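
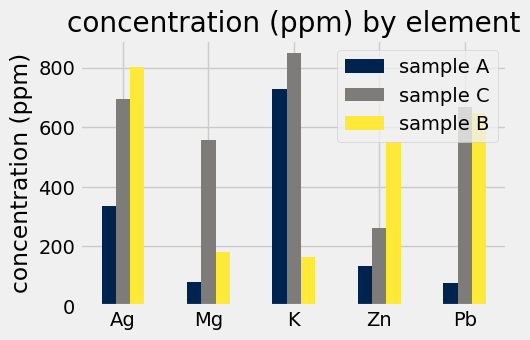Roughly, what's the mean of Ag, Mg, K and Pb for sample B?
≈ 450

(800 + 200 + 200 + 600) / 4 ≈ 450.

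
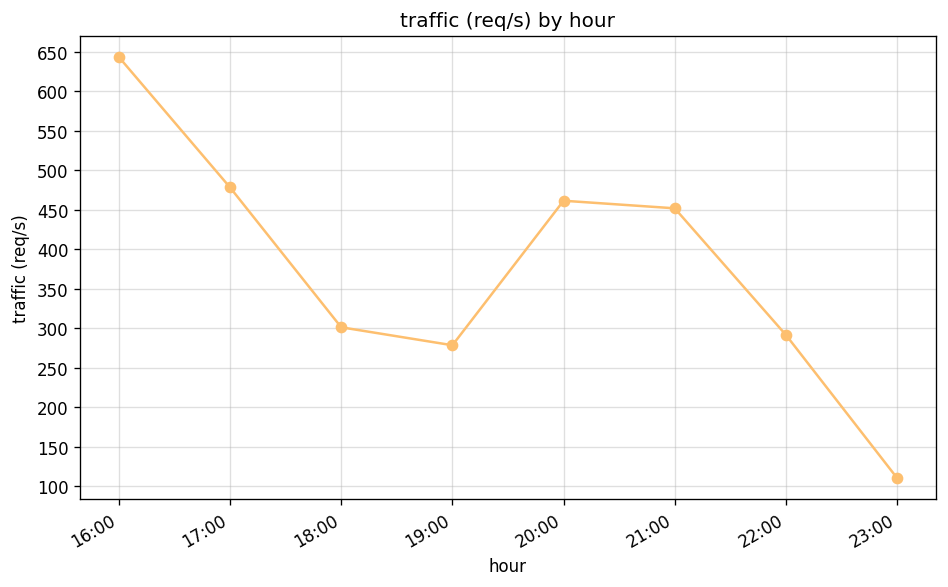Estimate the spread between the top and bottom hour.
≈ 550

Max 16:00 ≈ 650, min 23:00 ≈ 100; range ≈ 550.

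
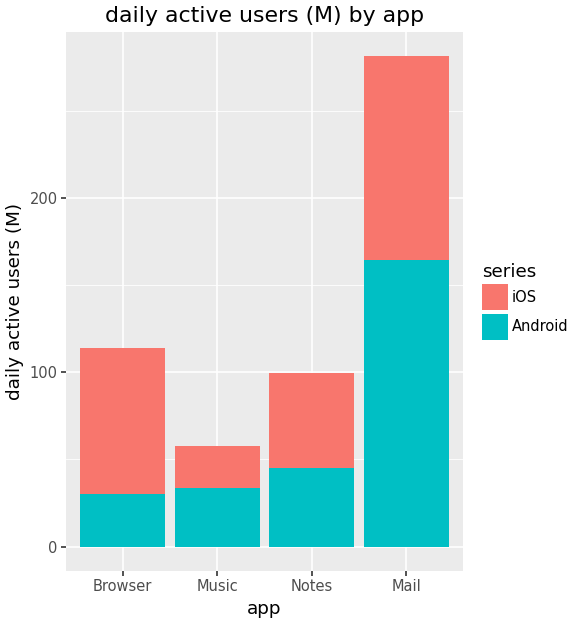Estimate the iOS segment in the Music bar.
≈ 25

iOS top ≈ 50, bottom ≈ 25; segment ≈ 25.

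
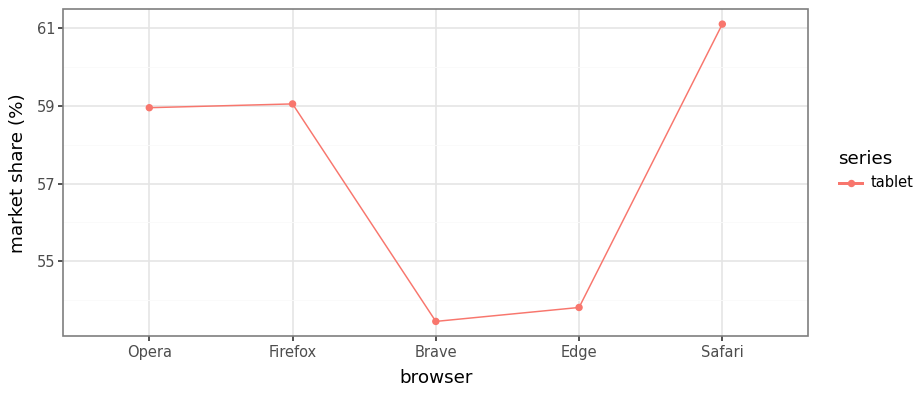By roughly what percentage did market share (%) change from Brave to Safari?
Brave ≈ 53, Safari ≈ 61; (61 − 53) / 53 ≈ +15.1%.

≈ +15.1%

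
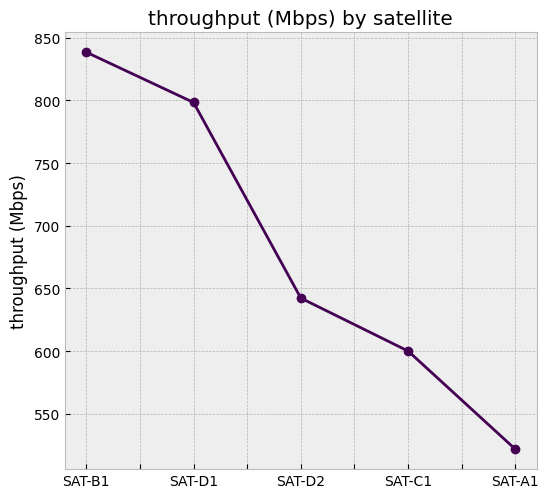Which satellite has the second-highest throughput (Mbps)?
SAT-D1

Top 3: SAT-B1 ≈ 850, SAT-D1 ≈ 800, SAT-D2 ≈ 650.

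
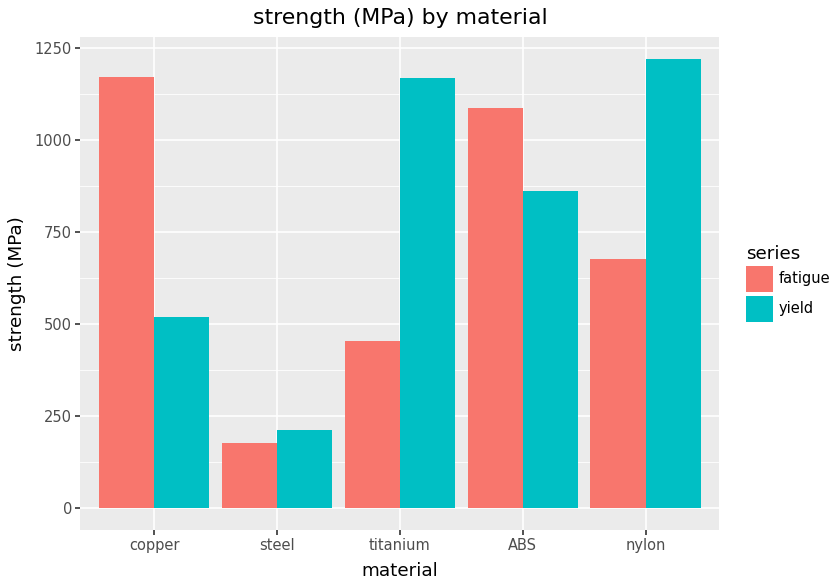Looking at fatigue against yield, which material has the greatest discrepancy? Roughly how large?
titanium: fatigue ≈ 400, yield ≈ 1200 → gap ≈ 800. Next-largest (copper) is only ≈ 600.

titanium, ≈ 800 MPa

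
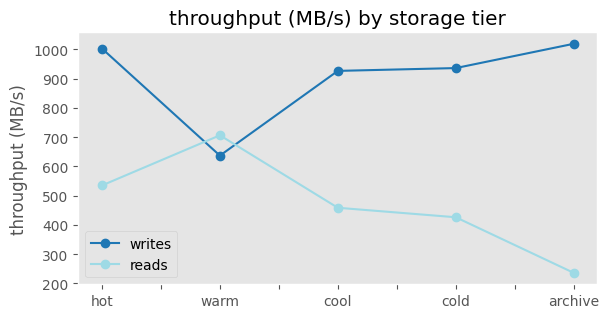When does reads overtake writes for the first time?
warm

hot: reads ≈ 500 vs writes ≈ 1000 (not yet); warm: reads ≈ 700 vs writes ≈ 600 (first crossover).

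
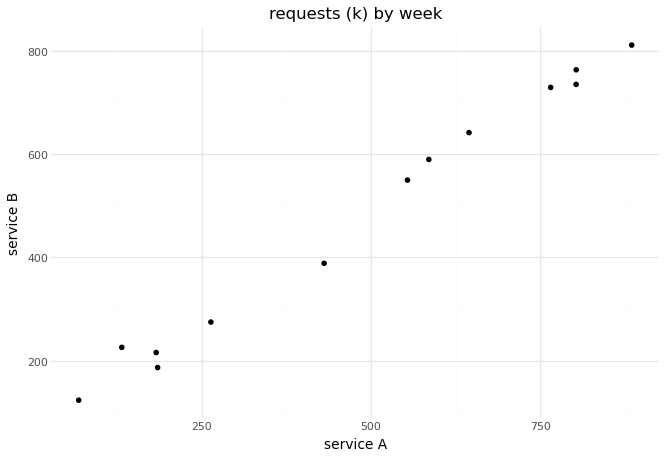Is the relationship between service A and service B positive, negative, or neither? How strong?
positive, strong

Points are positively correlated; strong (|r| ≈ 1.0).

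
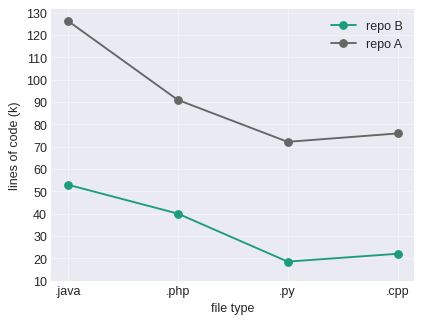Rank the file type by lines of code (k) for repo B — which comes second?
Top 3 for repo B: .java ≈ 50, .php ≈ 40, .cpp ≈ 20.

.php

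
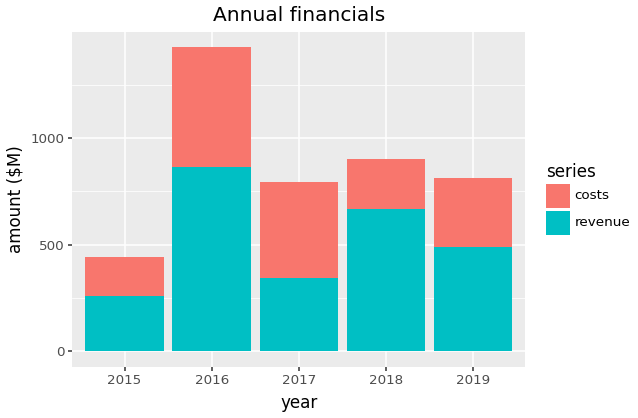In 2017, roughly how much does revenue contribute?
revenue top ≈ 400, bottom ≈ 0; segment ≈ 400.

≈ 400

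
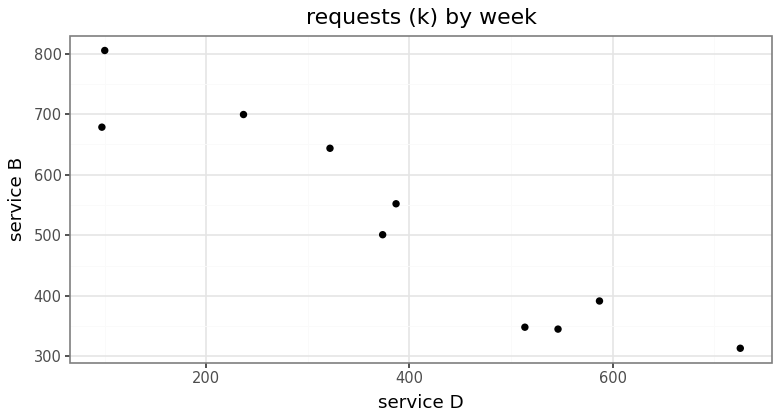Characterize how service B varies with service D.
Points are negatively correlated; strong (|r| ≈ 0.9).

negative, strong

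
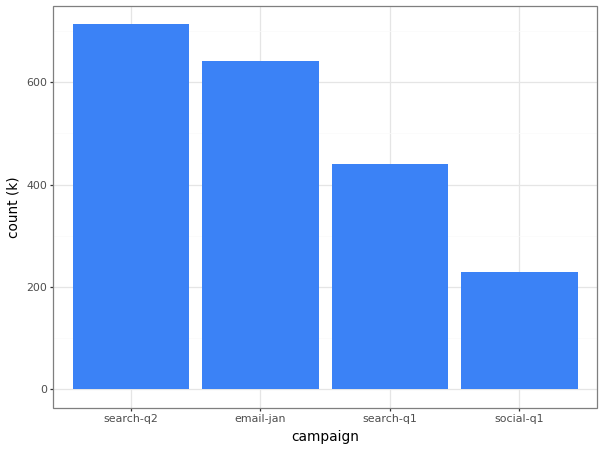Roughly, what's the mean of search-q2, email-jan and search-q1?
≈ 567

(700 + 600 + 400) / 3 ≈ 567.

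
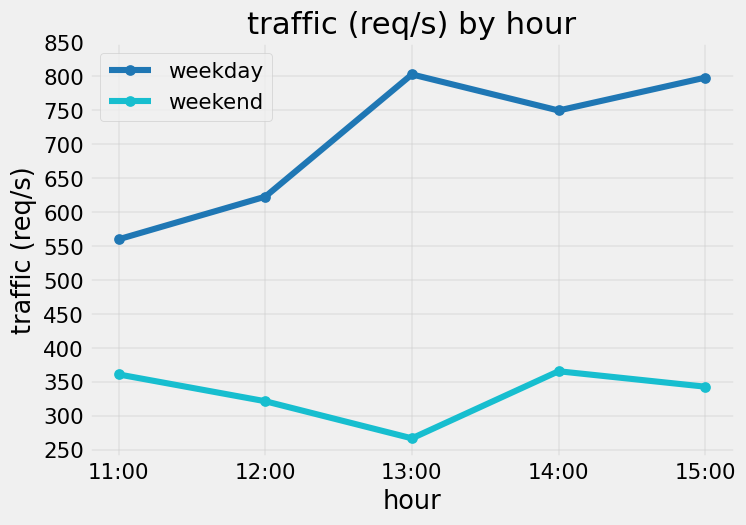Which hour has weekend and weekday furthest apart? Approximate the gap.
13:00, ≈ 550 req/s

13:00: weekend ≈ 250, weekday ≈ 800 → gap ≈ 550. Next-largest (15:00) is only ≈ 450.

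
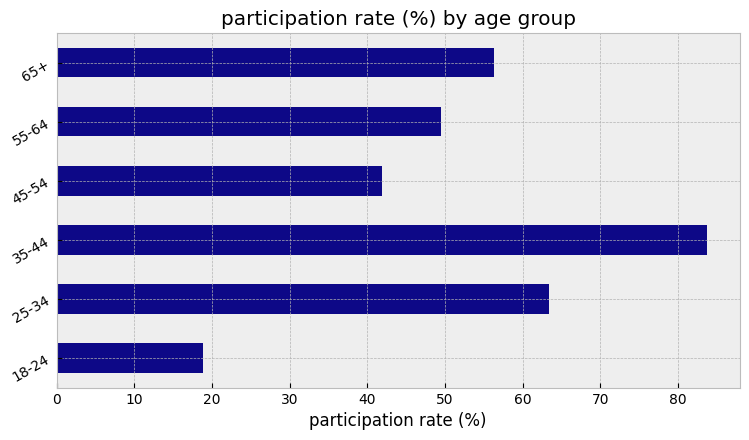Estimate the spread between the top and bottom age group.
≈ 60

Max 35-44 ≈ 80, min 18-24 ≈ 20; range ≈ 60.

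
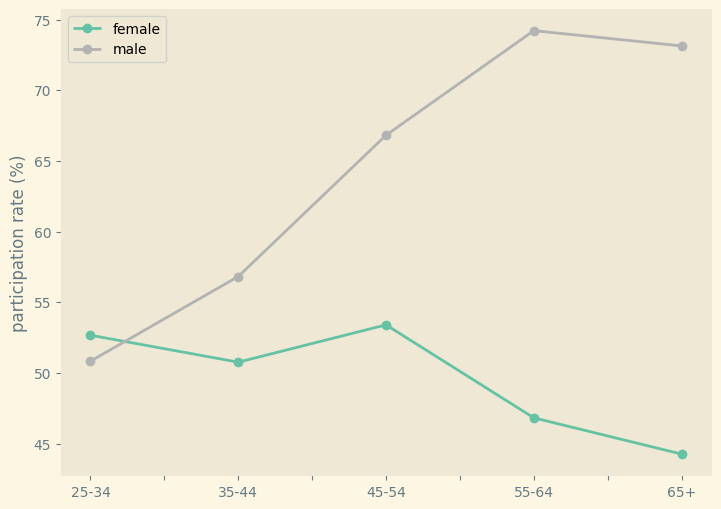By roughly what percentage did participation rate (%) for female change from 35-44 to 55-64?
≈ -10%

35-44 ≈ 50, 55-64 ≈ 45; (45 − 50) / 50 ≈ -10%.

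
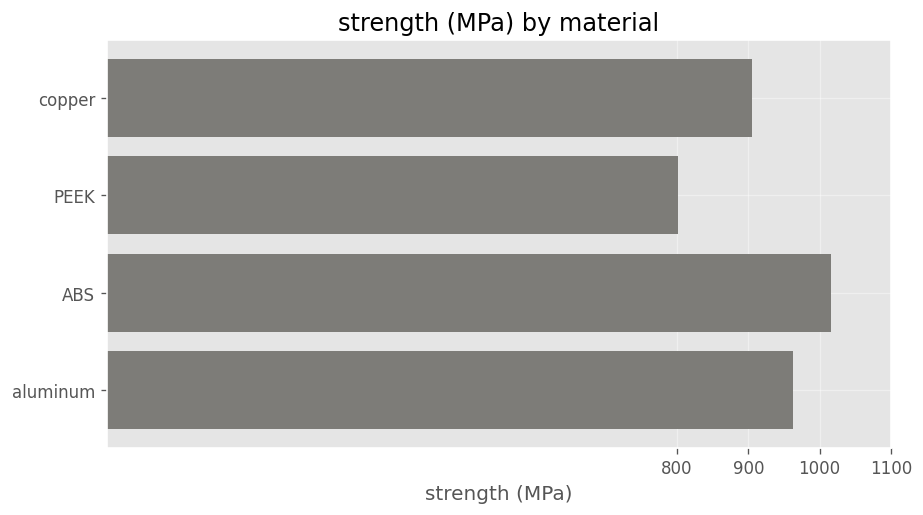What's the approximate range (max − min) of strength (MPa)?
≈ 200

Max ABS ≈ 1000, min PEEK ≈ 800; range ≈ 200.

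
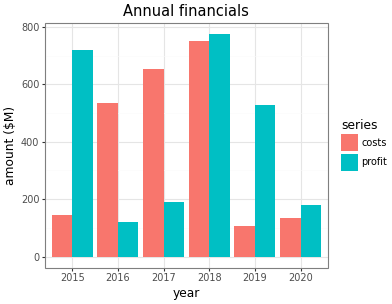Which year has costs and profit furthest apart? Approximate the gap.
2015, ≈ 600 $M

2015: costs ≈ 100, profit ≈ 700 → gap ≈ 600. Next-largest (2017) is only ≈ 500.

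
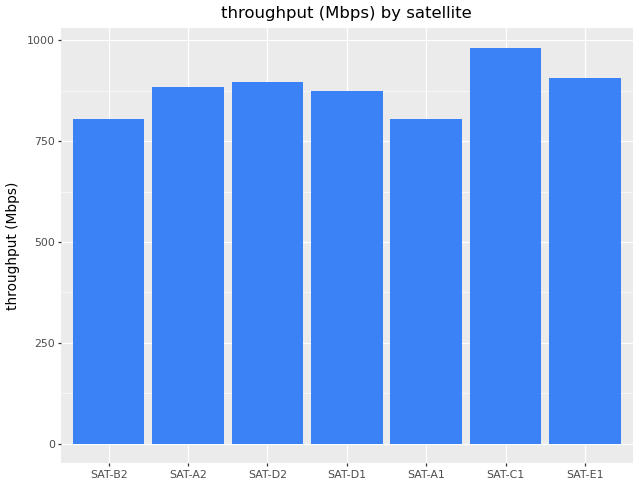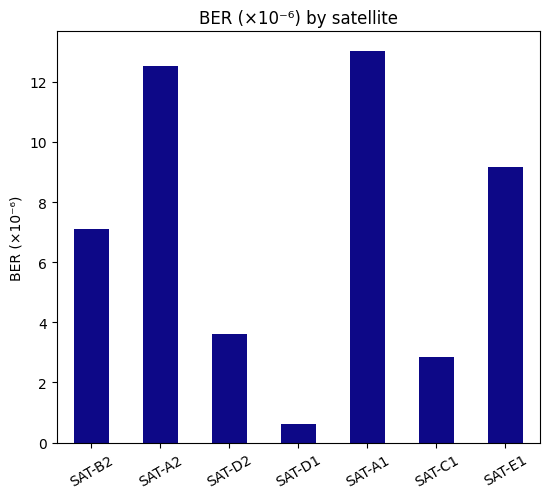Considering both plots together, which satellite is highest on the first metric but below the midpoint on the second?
SAT-C1

Chart 2 median BER (×10⁻⁶) ≈ 8; below-median satellites: SAT-D2, SAT-D1, SAT-C1. Among those, SAT-C1 has the highest throughput (Mbps) (≈ 1000).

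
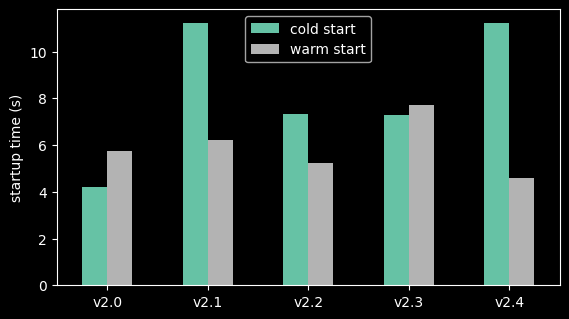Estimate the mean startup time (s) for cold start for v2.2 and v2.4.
(7 + 11) / 2 ≈ 9.

≈ 9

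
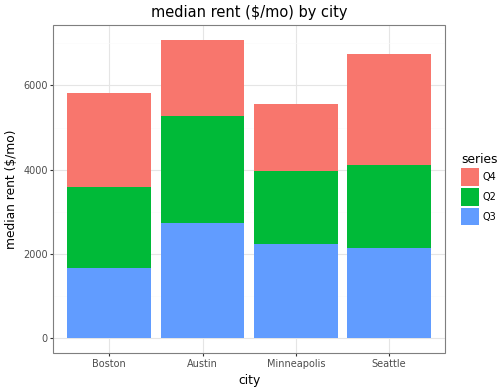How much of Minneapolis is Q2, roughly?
Q2 top ≈ 4000, bottom ≈ 2000; segment ≈ 2000.

≈ 2000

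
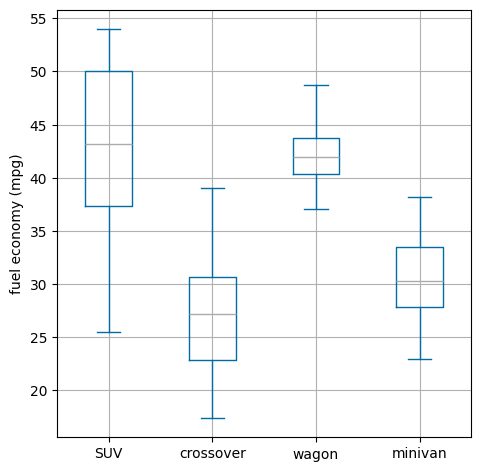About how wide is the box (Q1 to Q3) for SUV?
≈ 12

Q3 ≈ 50, Q1 ≈ 38; IQR ≈ 12.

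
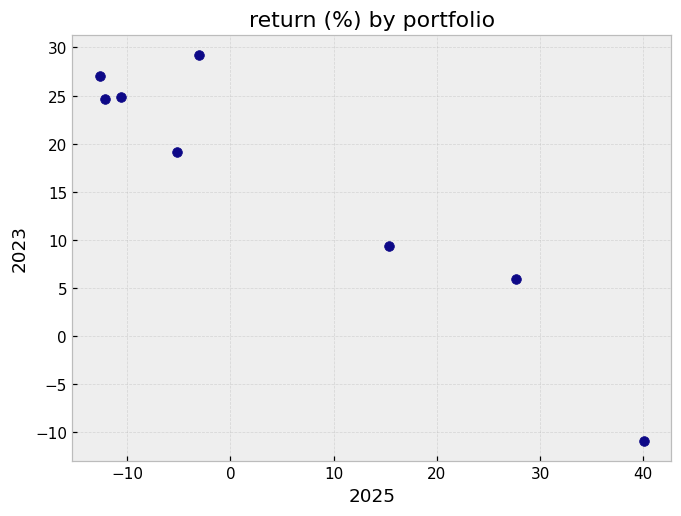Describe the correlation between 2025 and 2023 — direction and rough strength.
Points are negatively correlated; strong (|r| ≈ 1.0).

negative, strong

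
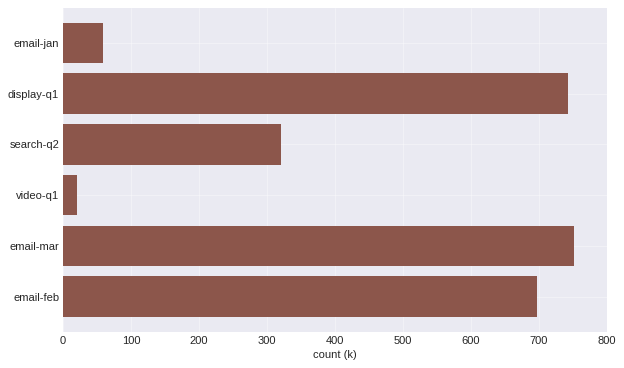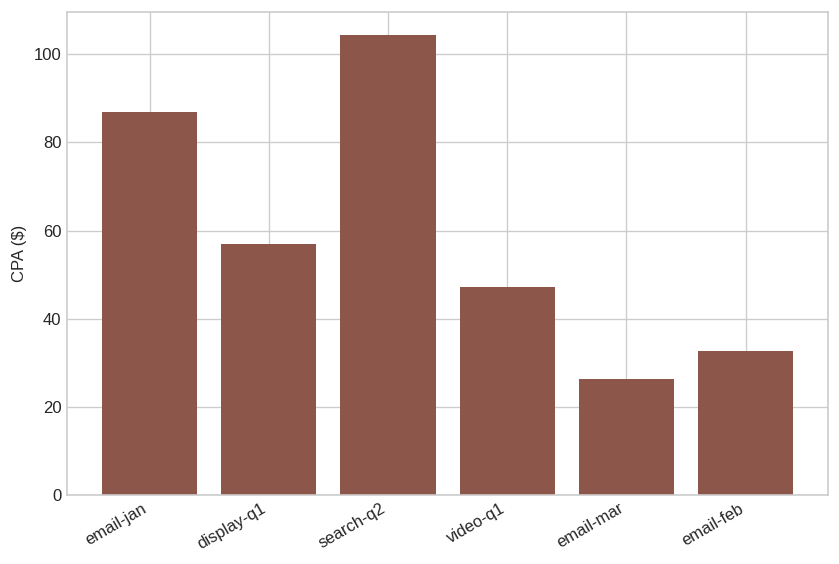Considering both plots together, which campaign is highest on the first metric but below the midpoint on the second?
Chart 2 median CPA ($) ≈ 50; below-median campaigns: video-q1, email-mar, email-feb. Among those, email-mar has the highest count (k) (≈ 800).

email-mar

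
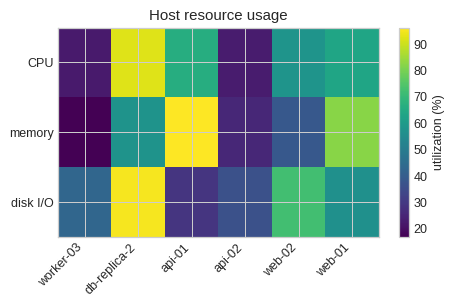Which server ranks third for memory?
Top 4 for memory: api-01 ≈ 100, web-01 ≈ 80, db-replica-2 ≈ 60, web-02 ≈ 40.

db-replica-2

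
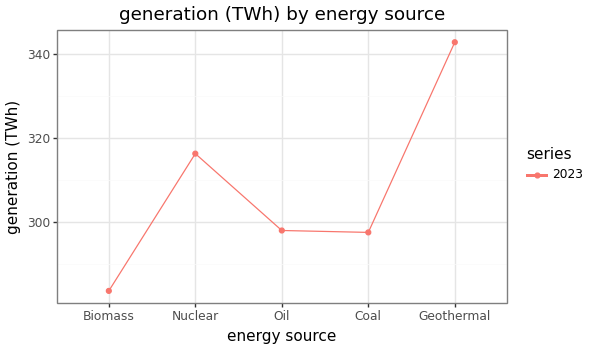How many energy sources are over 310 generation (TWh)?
2

Above 310: Nuclear, Geothermal.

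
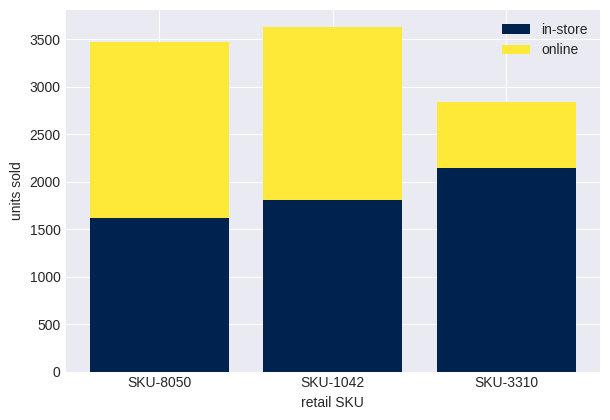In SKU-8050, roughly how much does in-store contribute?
in-store top ≈ 1500, bottom ≈ 0; segment ≈ 1500.

≈ 1500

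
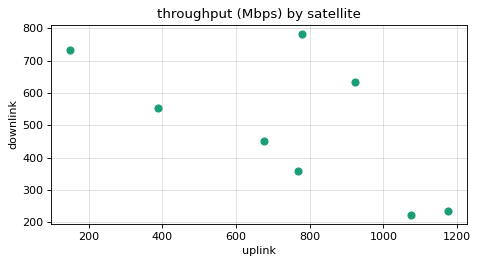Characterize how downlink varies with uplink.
Points are negatively correlated; moderate (|r| ≈ 0.6).

negative, moderate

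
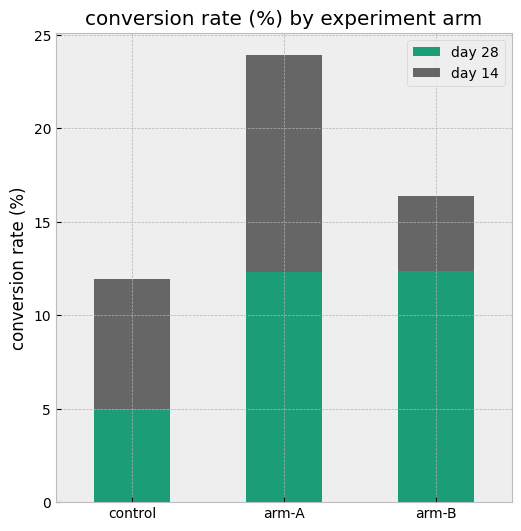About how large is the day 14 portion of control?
day 14 top ≈ 12, bottom ≈ 6; segment ≈ 6.

≈ 6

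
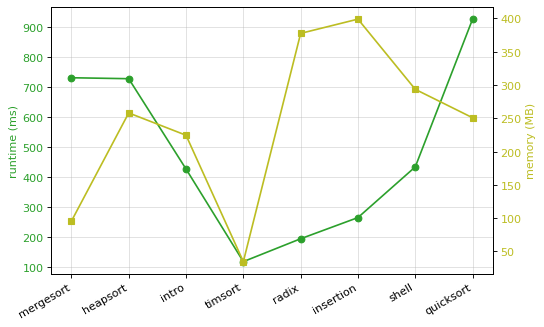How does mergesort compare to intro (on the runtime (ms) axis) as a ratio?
≈ 1.75×

mergesort ≈ 700, intro ≈ 400; 700/400 ≈ 1.75.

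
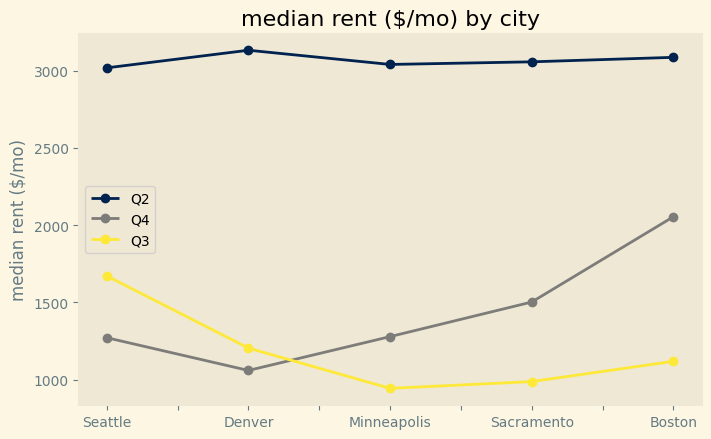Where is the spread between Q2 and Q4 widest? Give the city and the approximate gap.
Denver: Q2 ≈ 3200, Q4 ≈ 1000 → gap ≈ 2200. Next-largest (Minneapolis) is only ≈ 1800.

Denver, ≈ 2200 $/mo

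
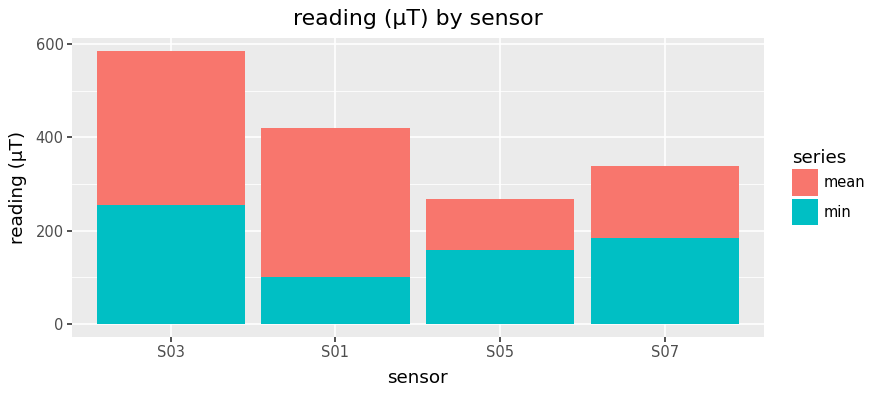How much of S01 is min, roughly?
≈ 100

min top ≈ 100, bottom ≈ 0; segment ≈ 100.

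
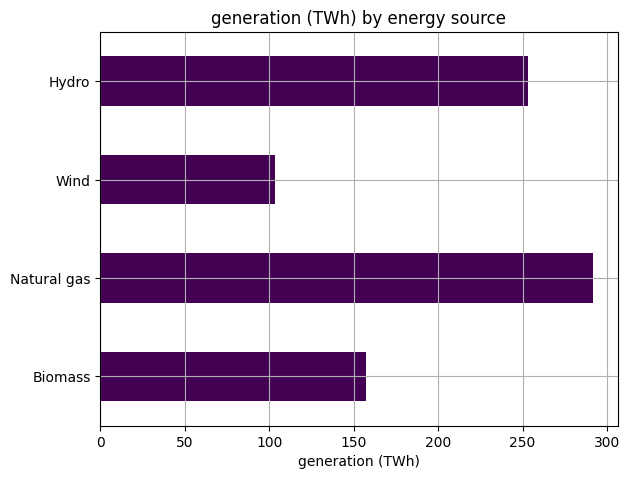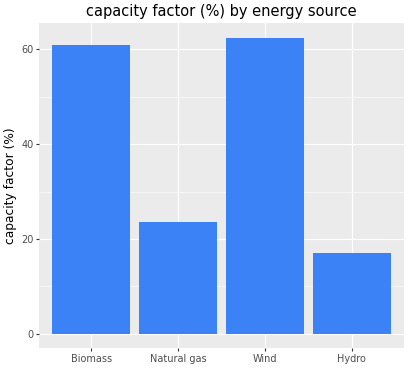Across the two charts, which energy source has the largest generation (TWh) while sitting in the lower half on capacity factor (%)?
Chart 2 median capacity factor (%) ≈ 40; below-median energy sources: Natural gas, Hydro. Among those, Natural gas has the highest generation (TWh) (≈ 300).

Natural gas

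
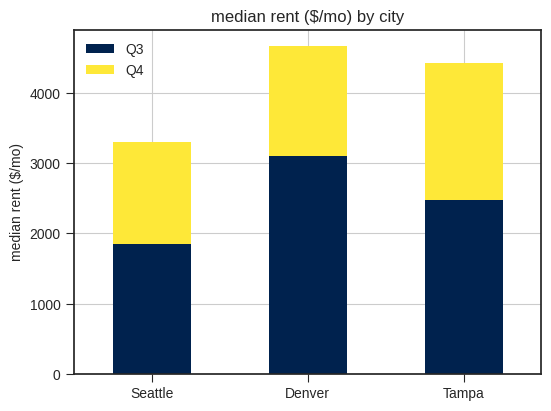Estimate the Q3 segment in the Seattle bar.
Q3 top ≈ 2000, bottom ≈ 0; segment ≈ 2000.

≈ 2000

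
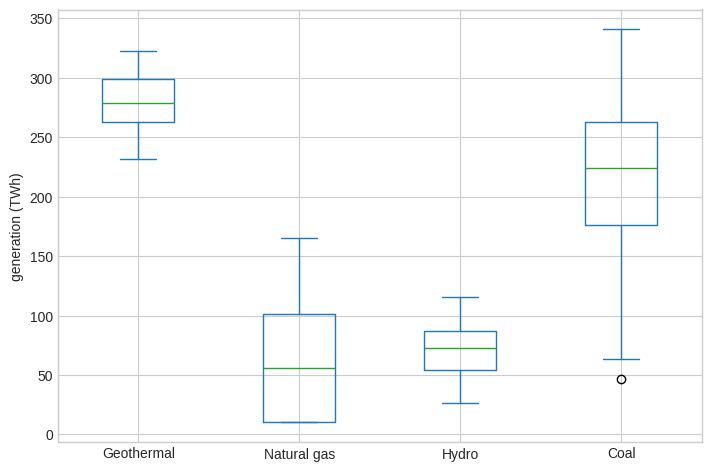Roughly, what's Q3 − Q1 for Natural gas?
≈ 100

Q3 ≈ 100, Q1 ≈ 0; IQR ≈ 100.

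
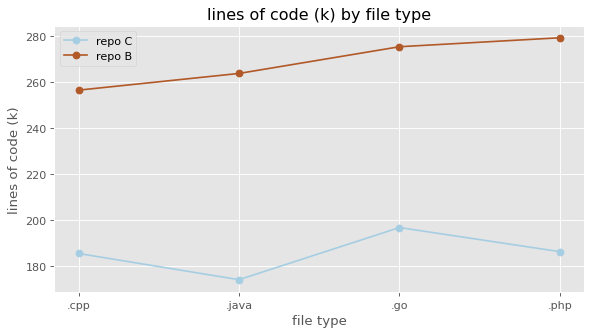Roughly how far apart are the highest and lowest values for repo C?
Max .go ≈ 200, min .java ≈ 170; range ≈ 30.

≈ 30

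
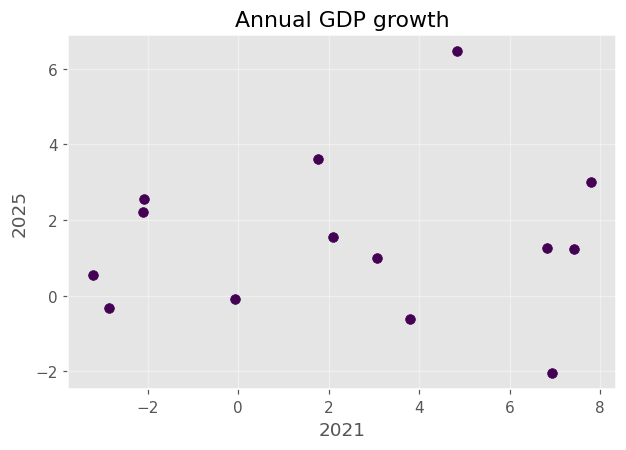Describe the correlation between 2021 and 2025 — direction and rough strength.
no clear correlation

Points are roughly uncorrelated; weak (|r| ≈ 0.1).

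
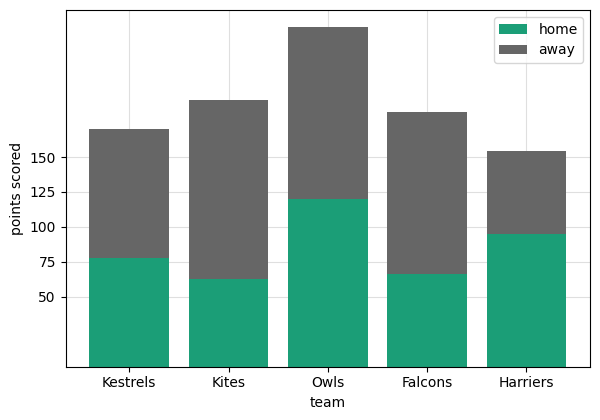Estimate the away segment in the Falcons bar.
away top ≈ 175, bottom ≈ 75; segment ≈ 100.

≈ 100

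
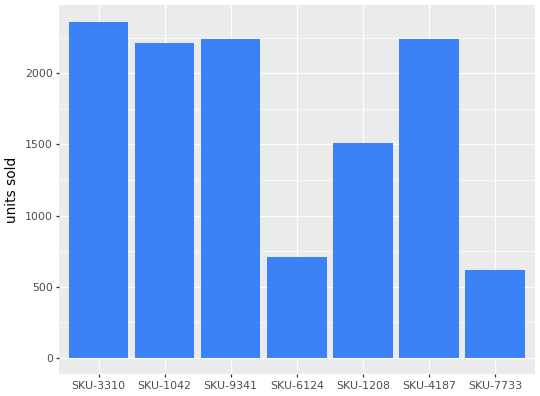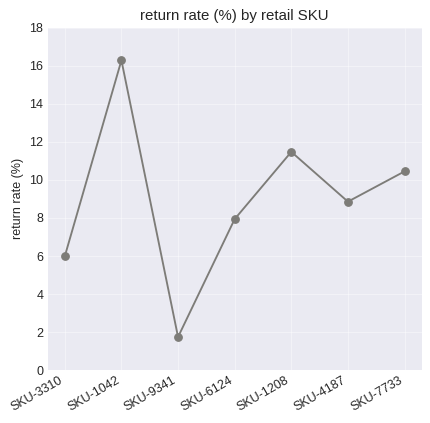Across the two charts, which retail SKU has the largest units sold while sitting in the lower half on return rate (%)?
Chart 2 median return rate (%) ≈ 8; below-median retail SKUs: SKU-3310, SKU-9341, SKU-6124. Among those, SKU-3310 has the highest units sold (≈ 2500).

SKU-3310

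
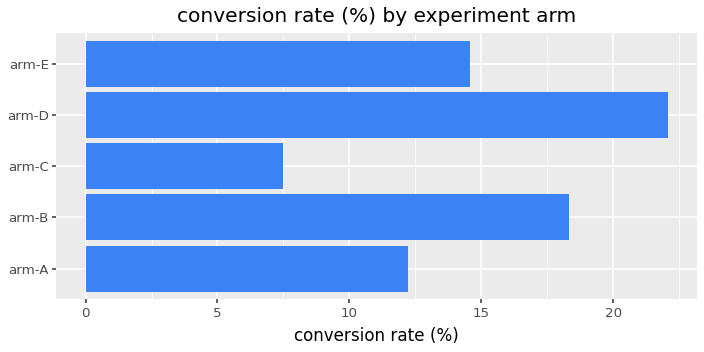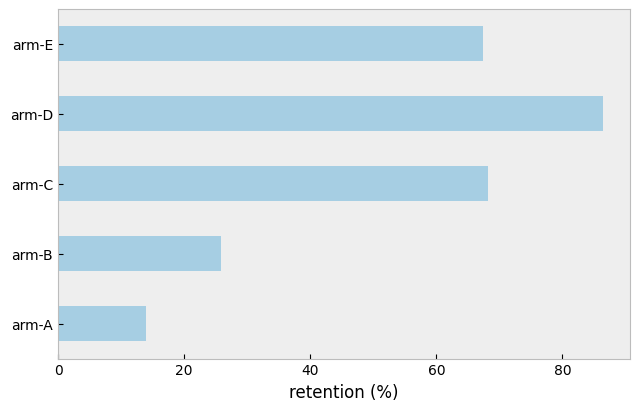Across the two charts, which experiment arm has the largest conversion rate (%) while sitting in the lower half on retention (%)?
arm-B

Chart 2 median retention (%) ≈ 70; below-median experiment arms: arm-A, arm-B. Among those, arm-B has the highest conversion rate (%) (≈ 20).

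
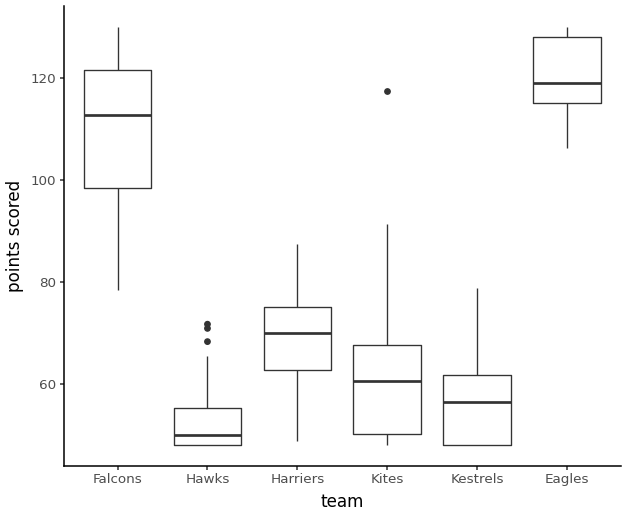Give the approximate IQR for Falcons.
Q3 ≈ 120, Q1 ≈ 100; IQR ≈ 20.

≈ 20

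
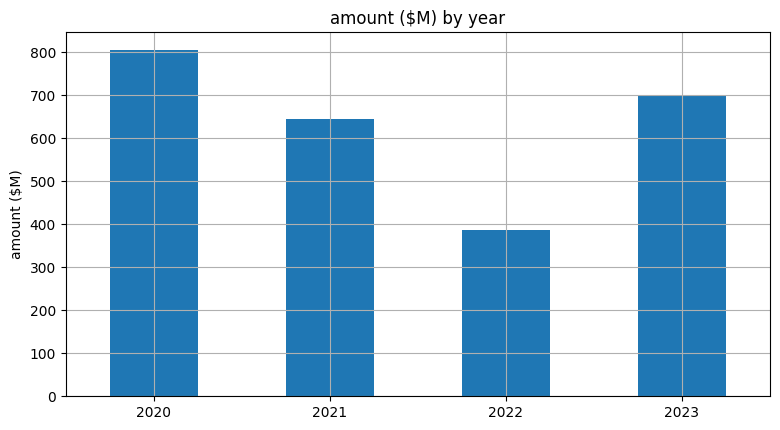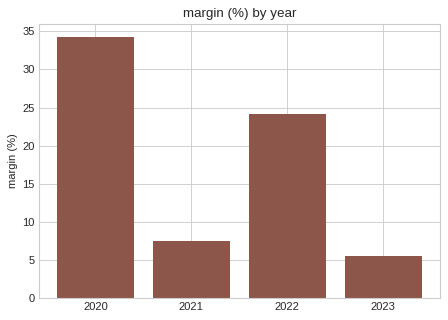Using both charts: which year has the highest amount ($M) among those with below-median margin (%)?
Chart 2 median margin (%) ≈ 15; below-median years: 2021, 2023. Among those, 2023 has the highest amount ($M) (≈ 700).

2023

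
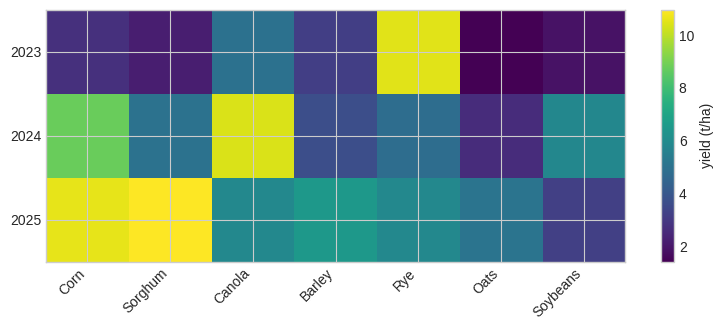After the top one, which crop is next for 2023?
Canola

Top 3 for 2023: Rye ≈ 11, Canola ≈ 5, Barley ≈ 3.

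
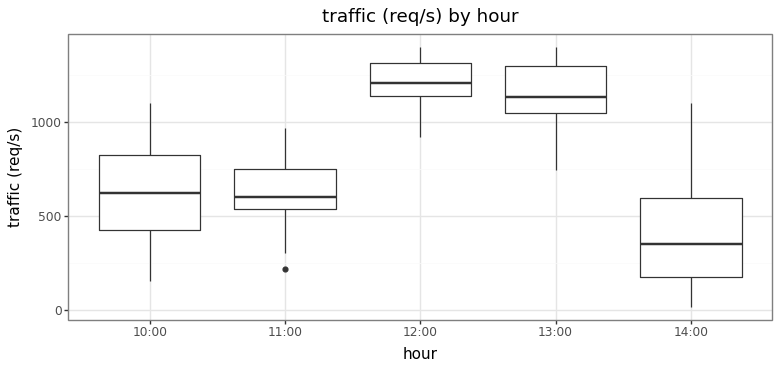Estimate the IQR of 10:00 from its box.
Q3 ≈ 800, Q1 ≈ 400; IQR ≈ 400.

≈ 400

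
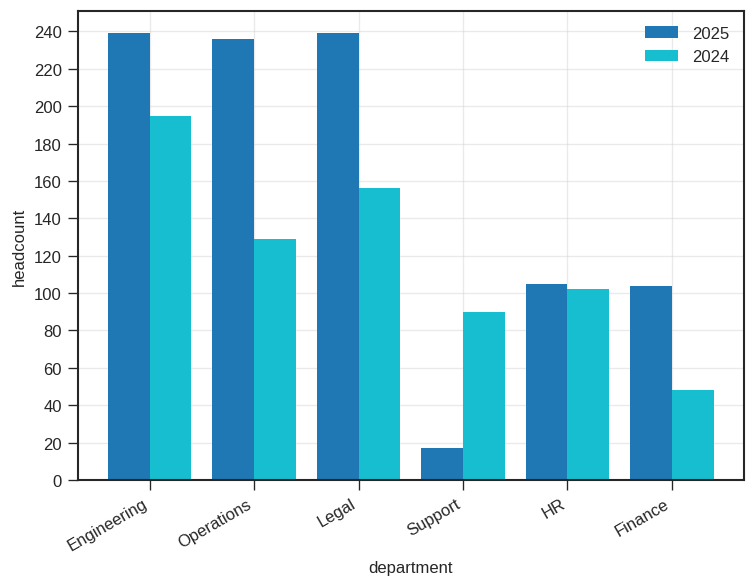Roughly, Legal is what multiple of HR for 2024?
Legal ≈ 160, HR ≈ 100; 160/100 ≈ 1.6.

≈ 1.6×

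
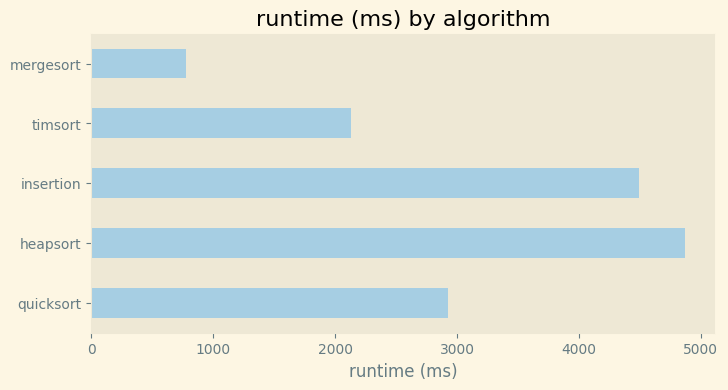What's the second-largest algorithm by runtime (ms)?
Top 3: heapsort ≈ 5000, insertion ≈ 4500, quicksort ≈ 3000.

insertion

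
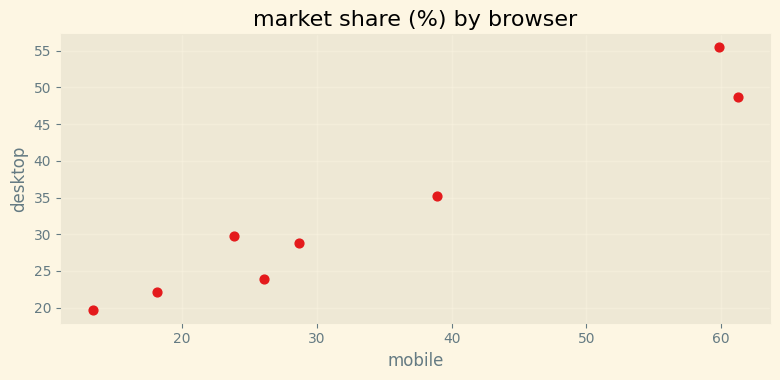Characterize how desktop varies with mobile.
Points are positively correlated; strong (|r| ≈ 1.0).

positive, strong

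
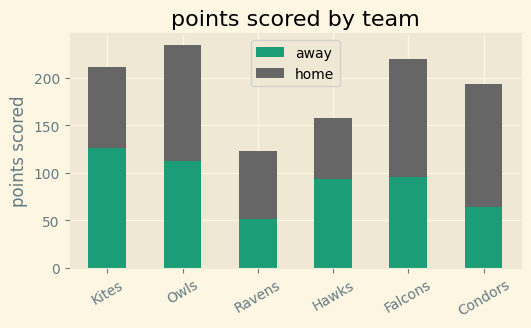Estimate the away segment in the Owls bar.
away top ≈ 120, bottom ≈ 0; segment ≈ 120.

≈ 120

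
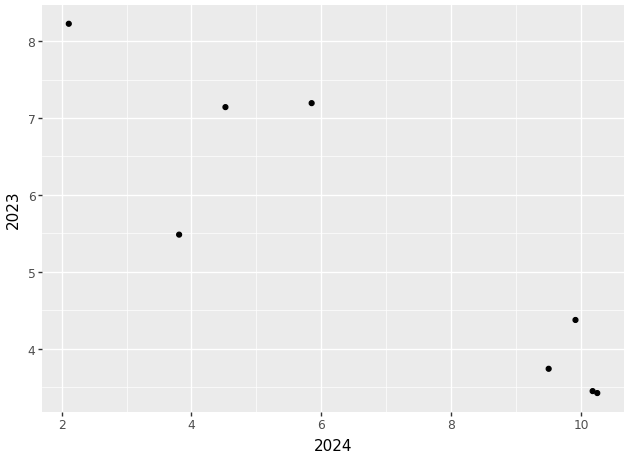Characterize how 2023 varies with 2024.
Points are negatively correlated; strong (|r| ≈ 0.9).

negative, strong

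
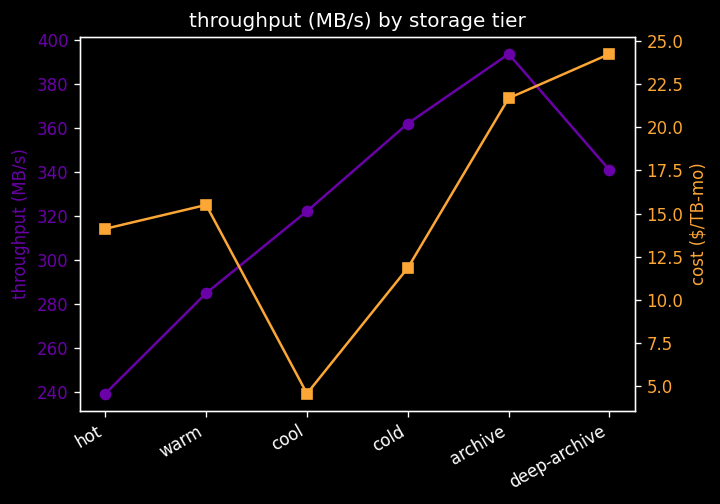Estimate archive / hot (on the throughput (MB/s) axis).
≈ 1.67×

archive ≈ 400, hot ≈ 240; 400/240 ≈ 1.67.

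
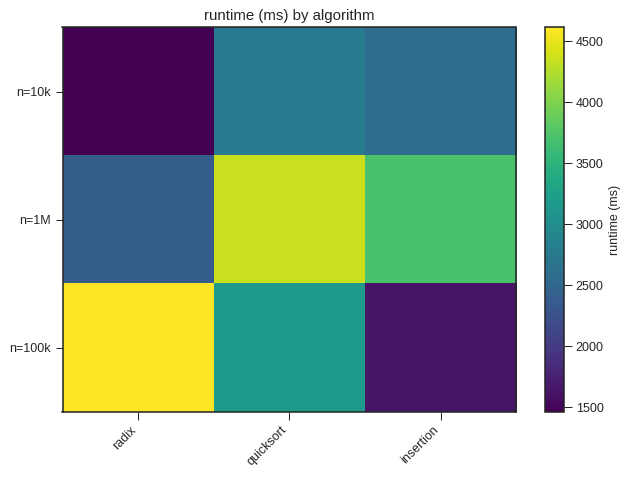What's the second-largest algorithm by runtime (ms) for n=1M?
insertion

Top 3 for n=1M: quicksort ≈ 4500, insertion ≈ 3500, radix ≈ 2500.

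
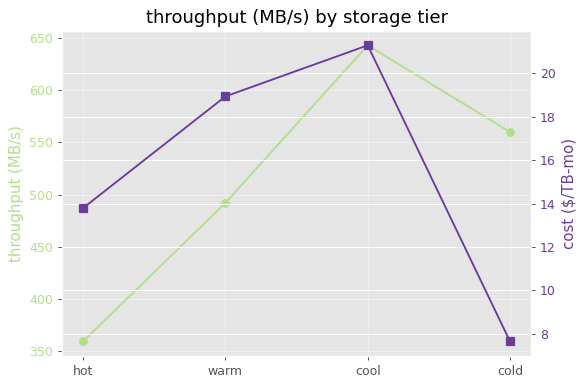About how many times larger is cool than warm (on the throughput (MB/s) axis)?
≈ 1.3×

cool ≈ 650, warm ≈ 500; 650/500 ≈ 1.3.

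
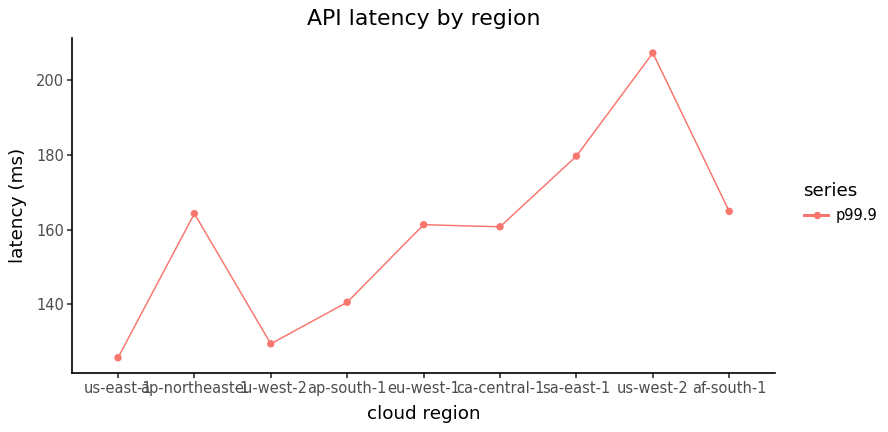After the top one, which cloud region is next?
sa-east-1

Top 3: us-west-2 ≈ 210, sa-east-1 ≈ 180, af-south-1 ≈ 160.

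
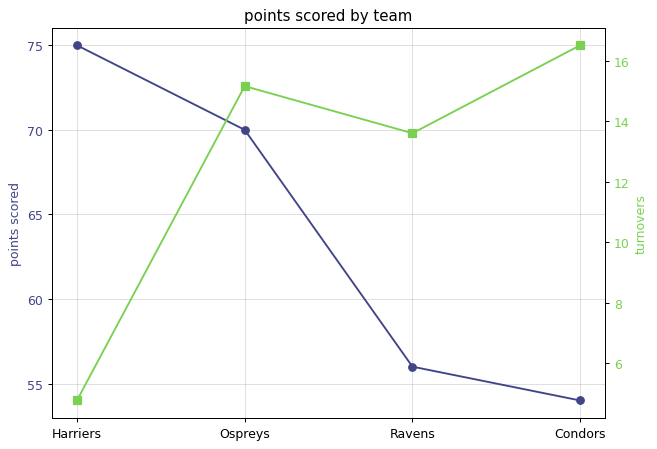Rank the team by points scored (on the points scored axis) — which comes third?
Ravens

Top 4 (on the points scored axis): Harriers ≈ 76, Ospreys ≈ 70, Ravens ≈ 56, Condors ≈ 54.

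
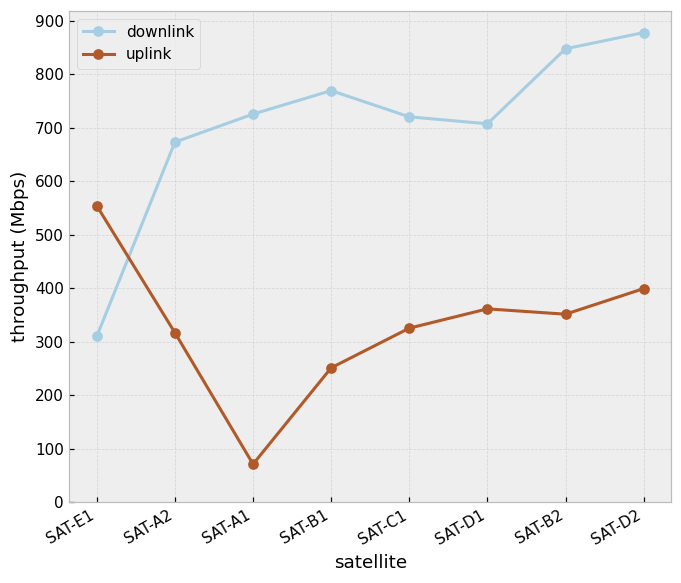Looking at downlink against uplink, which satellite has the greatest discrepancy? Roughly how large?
SAT-A1, ≈ 600 Mbps

SAT-A1: downlink ≈ 700, uplink ≈ 100 → gap ≈ 600. Next-largest (SAT-B1) is only ≈ 500.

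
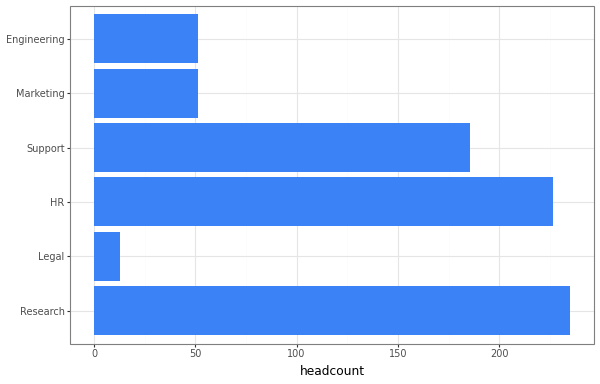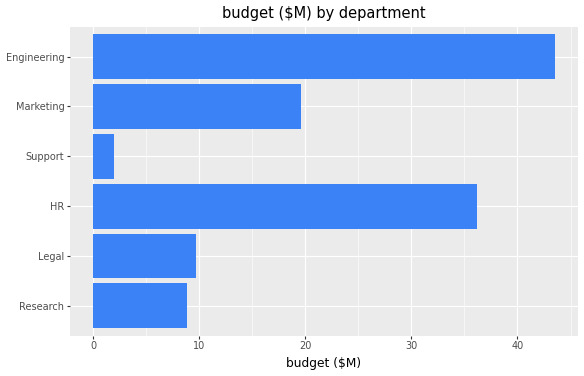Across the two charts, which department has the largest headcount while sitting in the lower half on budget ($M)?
Research

Chart 2 median budget ($M) ≈ 15; below-median departments: Research, Legal, Support. Among those, Research has the highest headcount (≈ 225).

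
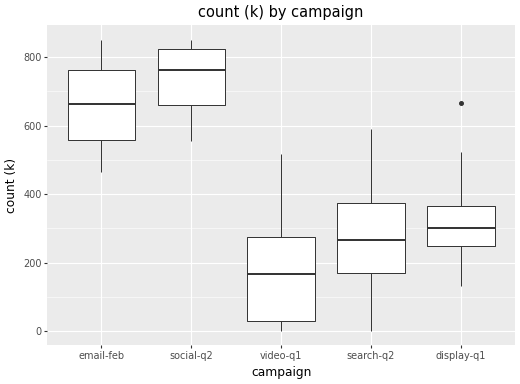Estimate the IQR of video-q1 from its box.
≈ 200

Q3 ≈ 250, Q1 ≈ 50; IQR ≈ 200.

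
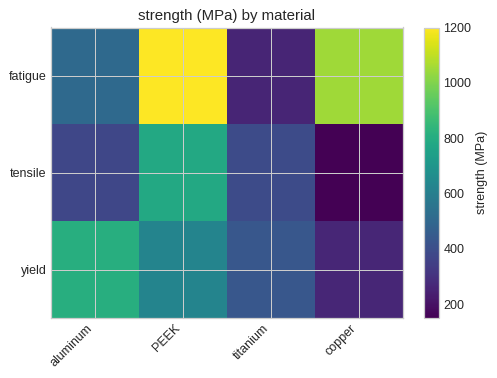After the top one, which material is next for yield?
Top 3 for yield: aluminum ≈ 800, PEEK ≈ 600, titanium ≈ 400.

PEEK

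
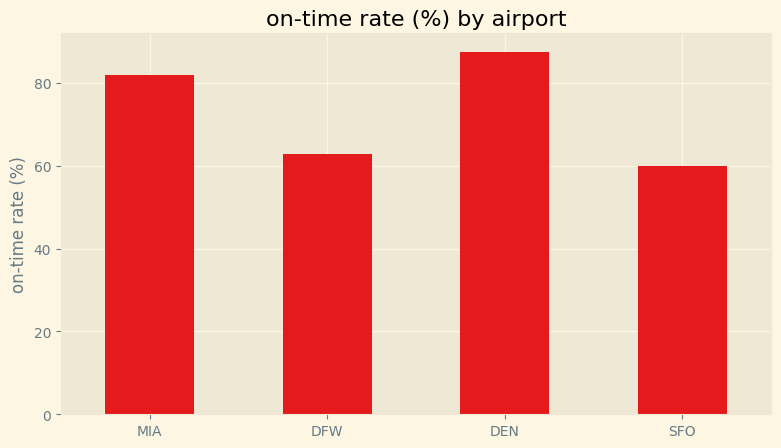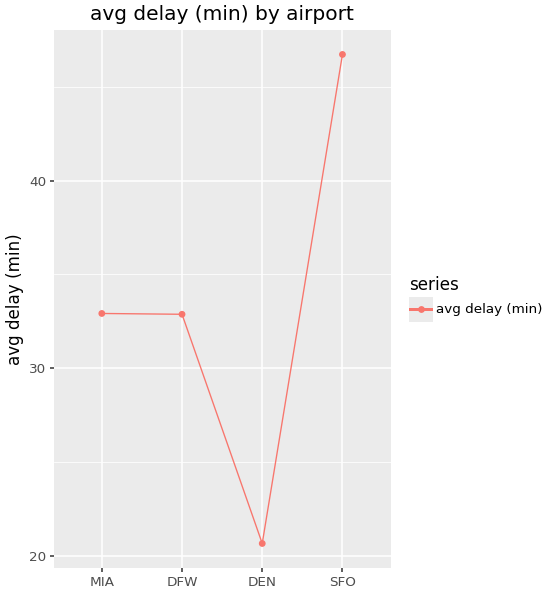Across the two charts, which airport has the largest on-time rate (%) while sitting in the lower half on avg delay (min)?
Chart 2 median avg delay (min) ≈ 35; below-median airports: DFW, DEN. Among those, DEN has the highest on-time rate (%) (≈ 90).

DEN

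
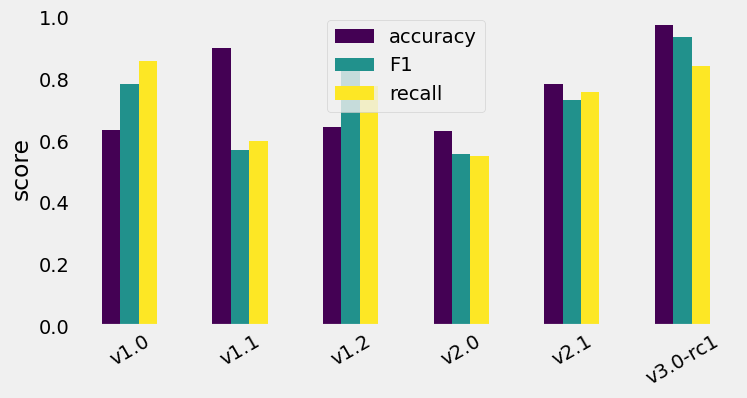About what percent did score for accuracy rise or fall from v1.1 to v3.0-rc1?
v1.1 ≈ 0.9, v3.0-rc1 ≈ 1.0; (1.0 − 0.9) / 0.9 ≈ +11.1%.

≈ +11.1%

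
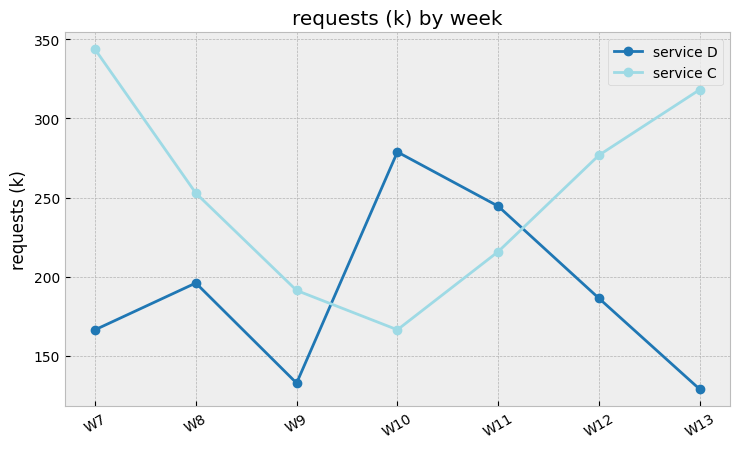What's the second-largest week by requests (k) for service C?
Top 3 for service C: W7 ≈ 340, W13 ≈ 320, W12 ≈ 280.

W13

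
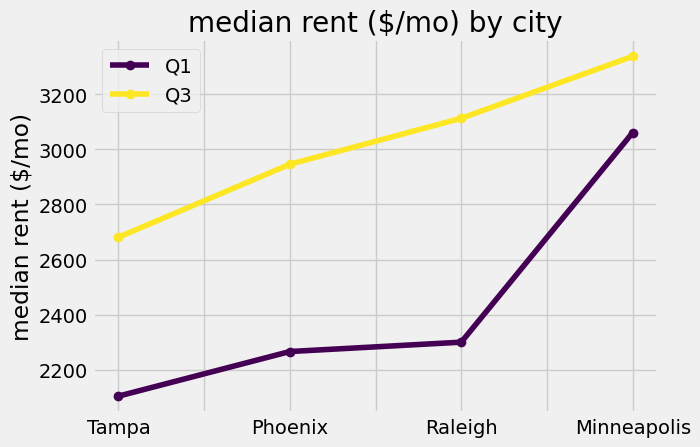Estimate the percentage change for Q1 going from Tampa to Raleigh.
Tampa ≈ 2200, Raleigh ≈ 2400; (2400 − 2200) / 2200 ≈ +9.1%.

≈ +9.1%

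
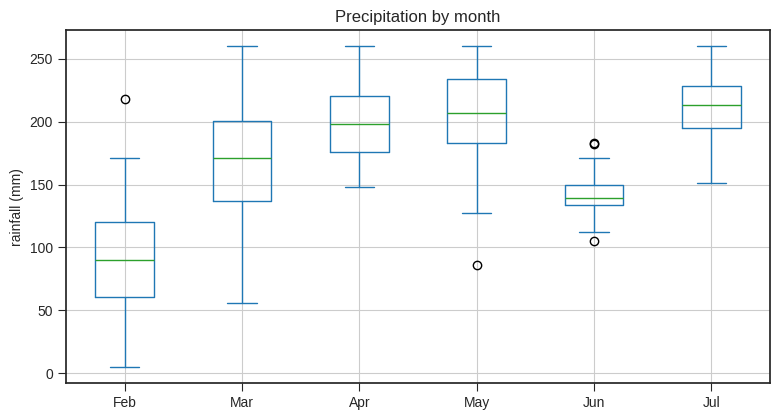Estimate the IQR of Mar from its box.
Q3 ≈ 200, Q1 ≈ 140; IQR ≈ 60.

≈ 60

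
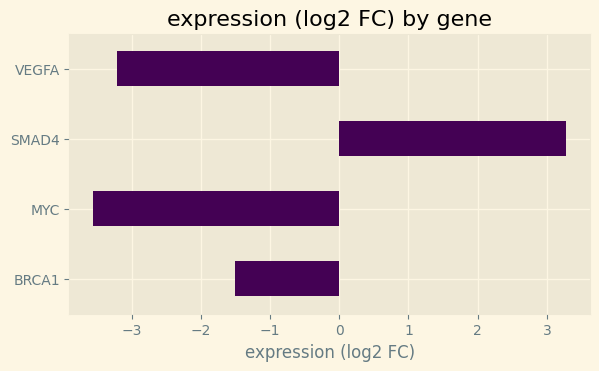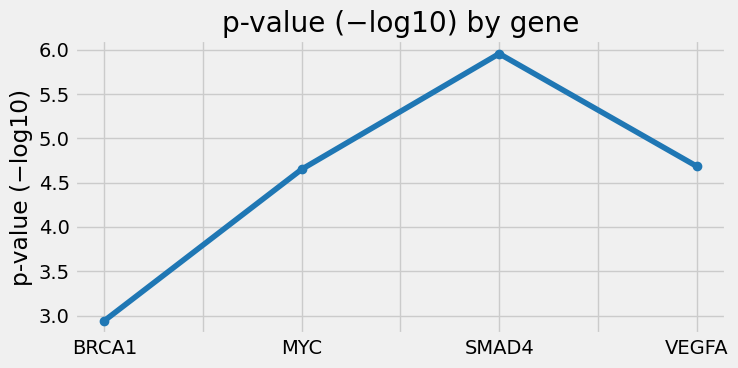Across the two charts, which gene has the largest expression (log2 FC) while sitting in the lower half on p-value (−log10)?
BRCA1

Chart 2 median p-value (−log10) ≈ 5; below-median genes: BRCA1, MYC. Among those, BRCA1 has the highest expression (log2 FC) (≈ -1.5).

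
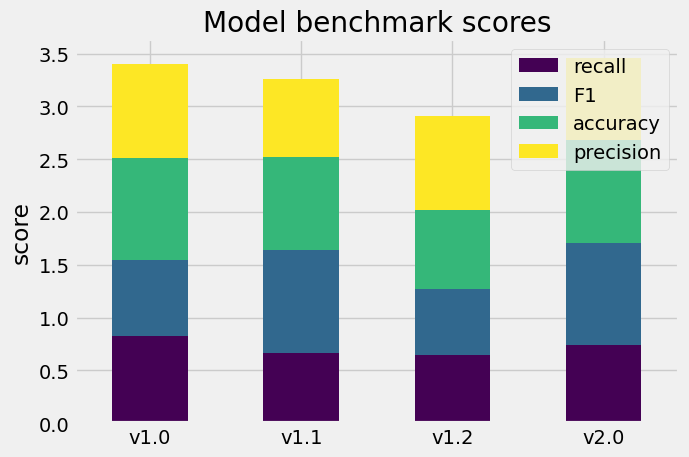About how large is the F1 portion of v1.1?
≈ 1.0

F1 top ≈ 1.5, bottom ≈ 0.5; segment ≈ 1.0.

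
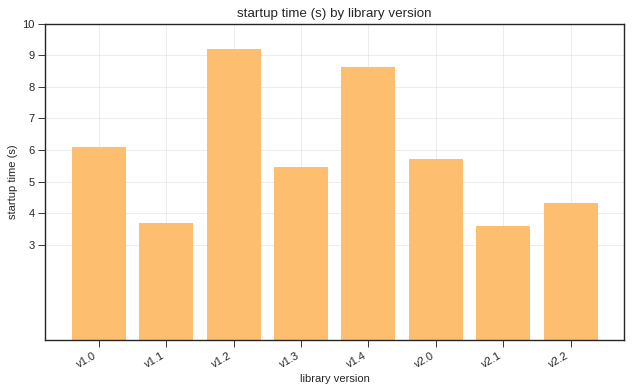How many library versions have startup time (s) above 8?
2

Above 8: v1.2, v1.4.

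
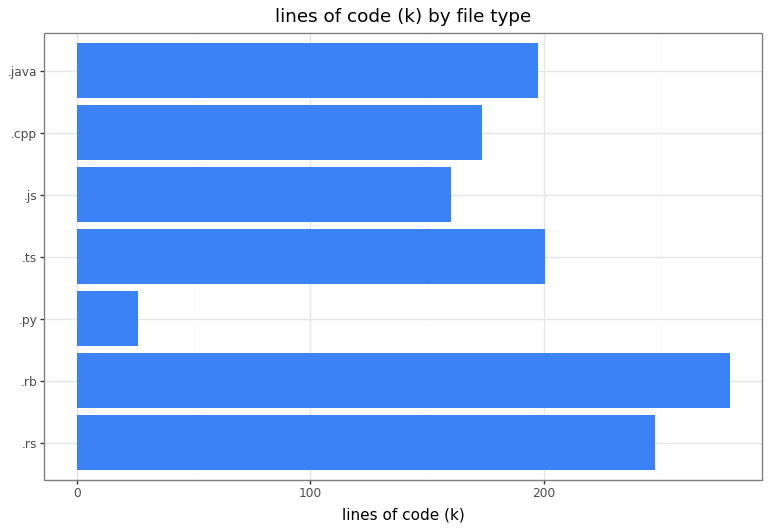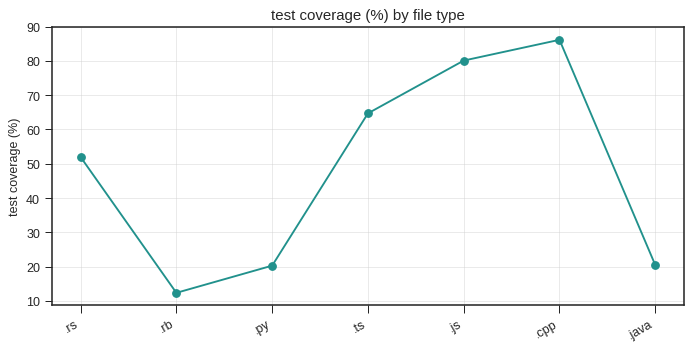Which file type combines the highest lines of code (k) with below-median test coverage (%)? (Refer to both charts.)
Chart 2 median test coverage (%) ≈ 50; below-median file types: .rb, .py, .java. Among those, .rb has the highest lines of code (k) (≈ 300).

.rb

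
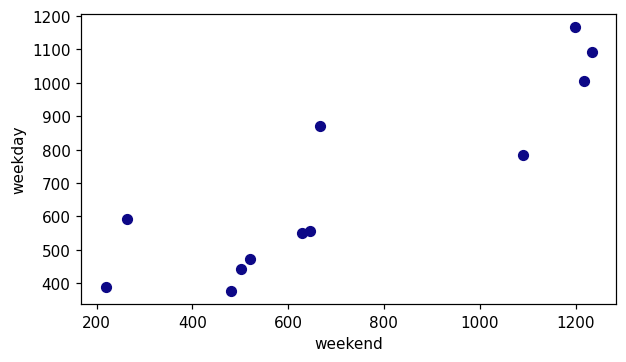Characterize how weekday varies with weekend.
positive, strong

Points are positively correlated; strong (|r| ≈ 0.9).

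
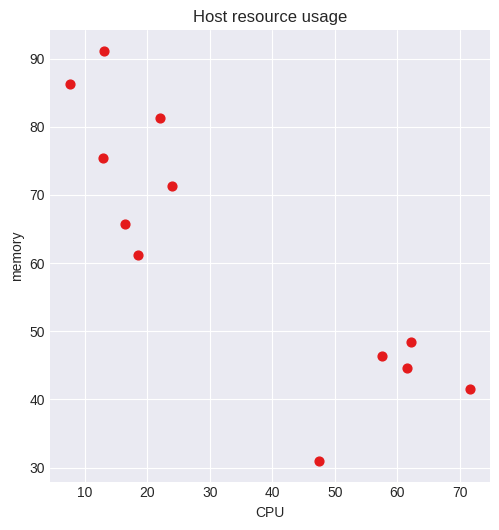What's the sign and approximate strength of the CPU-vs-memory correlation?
Points are negatively correlated; strong (|r| ≈ 0.9).

negative, strong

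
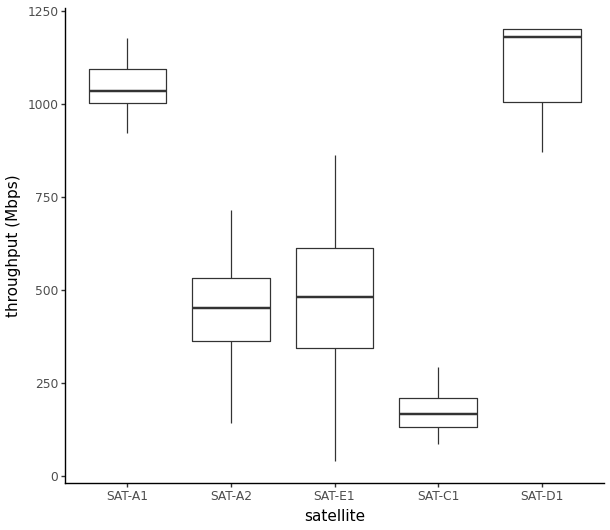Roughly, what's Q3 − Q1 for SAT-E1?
Q3 ≈ 600, Q1 ≈ 300; IQR ≈ 300.

≈ 300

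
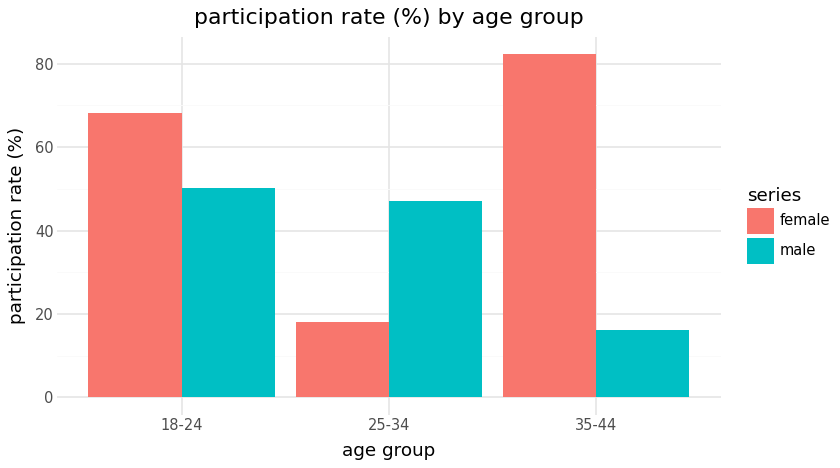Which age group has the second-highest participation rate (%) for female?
Top 3 for female: 35-44 ≈ 80, 18-24 ≈ 70, 25-34 ≈ 20.

18-24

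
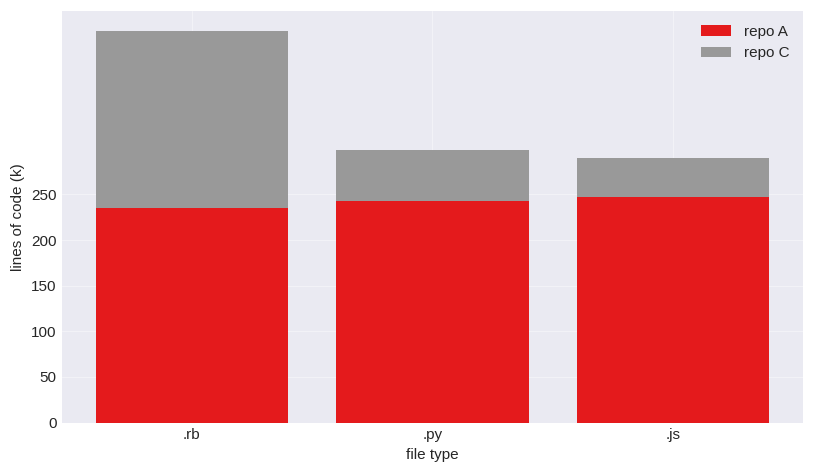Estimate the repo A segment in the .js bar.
≈ 250

repo A top ≈ 250, bottom ≈ 0; segment ≈ 250.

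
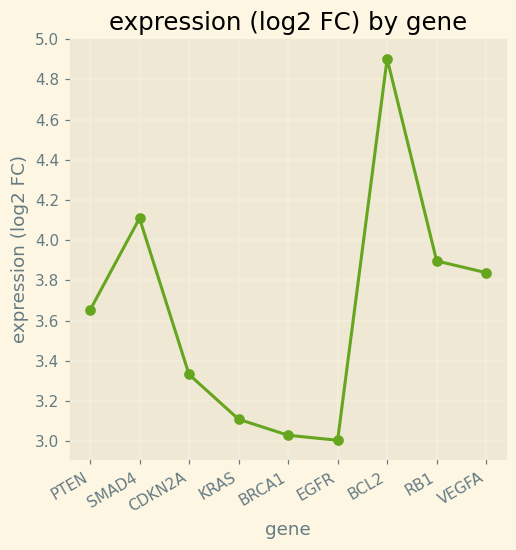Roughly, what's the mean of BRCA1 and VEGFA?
(3.0 + 3.8) / 2 ≈ 3.4.

≈ 3.4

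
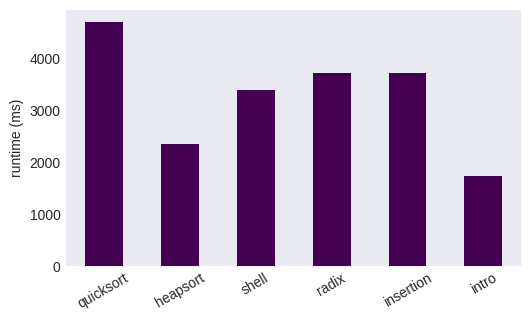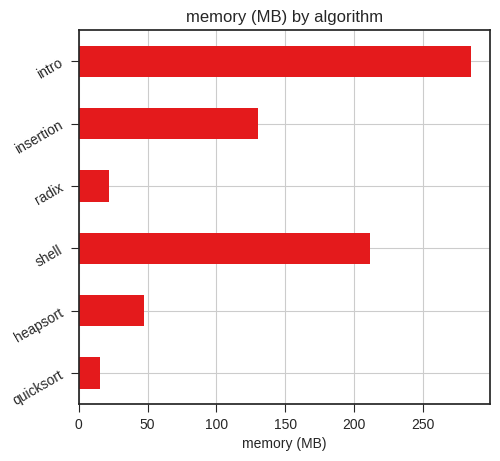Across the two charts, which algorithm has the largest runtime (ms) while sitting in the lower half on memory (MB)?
quicksort

Chart 2 median memory (MB) ≈ 100; below-median algorithms: quicksort, heapsort, radix. Among those, quicksort has the highest runtime (ms) (≈ 4500).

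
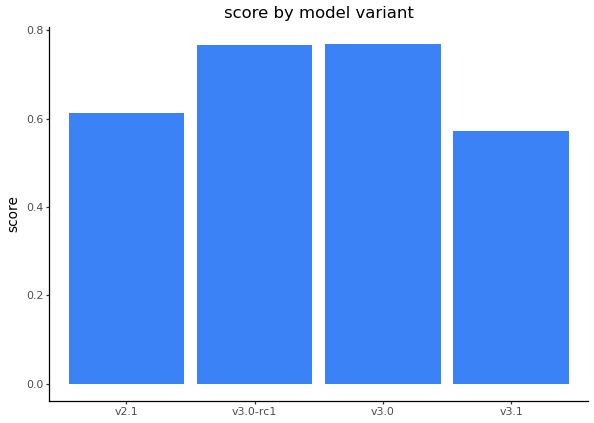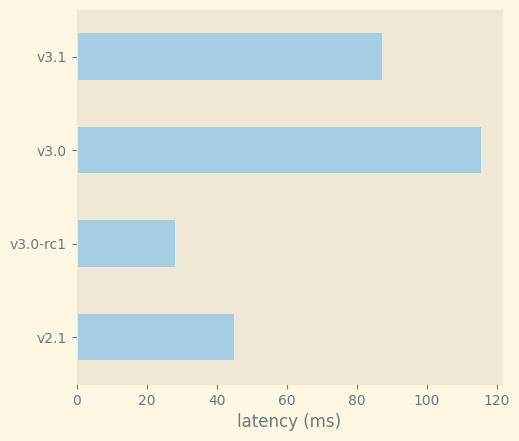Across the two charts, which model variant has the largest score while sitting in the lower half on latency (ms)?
v3.0-rc1

Chart 2 median latency (ms) ≈ 60; below-median model variants: v2.1, v3.0-rc1. Among those, v3.0-rc1 has the highest score (≈ 0.8).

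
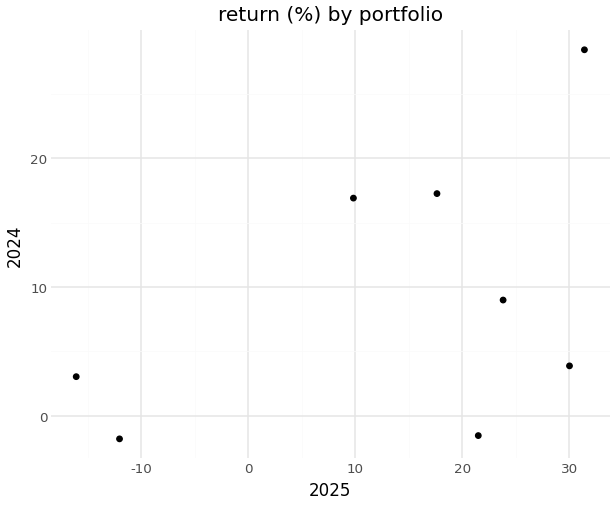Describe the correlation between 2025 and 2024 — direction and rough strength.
positive, moderate

Points are positively correlated; moderate (|r| ≈ 0.5).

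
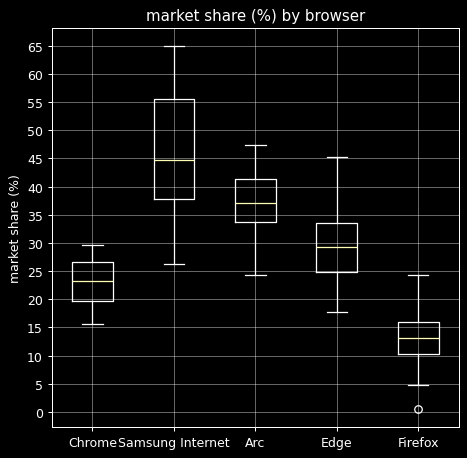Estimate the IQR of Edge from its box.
Q3 ≈ 35, Q1 ≈ 25; IQR ≈ 10.

≈ 10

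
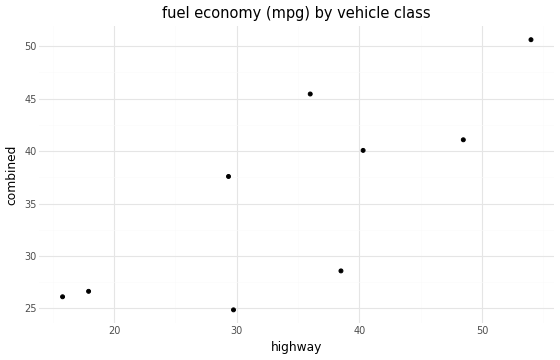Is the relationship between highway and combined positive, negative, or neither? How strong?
Points are positively correlated; strong (|r| ≈ 0.8).

positive, strong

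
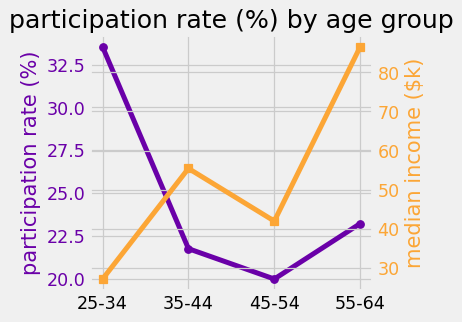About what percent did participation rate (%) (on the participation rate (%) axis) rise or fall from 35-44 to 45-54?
≈ -9.1%

35-44 ≈ 22, 45-54 ≈ 20; (20 − 22) / 22 ≈ -9.1%.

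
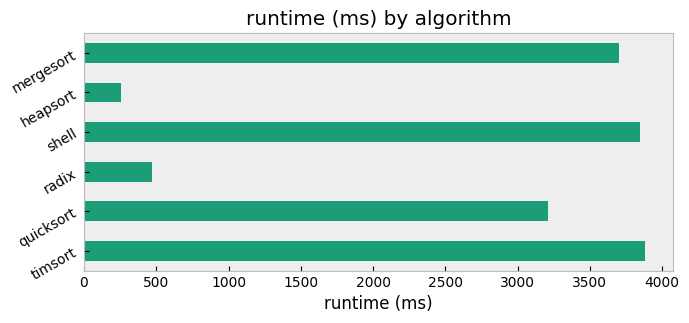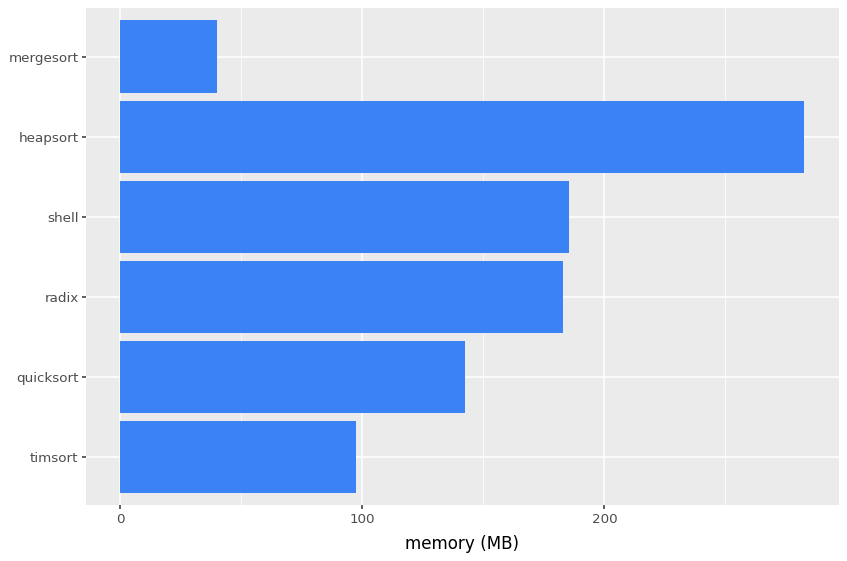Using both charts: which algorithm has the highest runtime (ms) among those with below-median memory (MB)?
Chart 2 median memory (MB) ≈ 150; below-median algorithms: timsort, quicksort, mergesort. Among those, timsort has the highest runtime (ms) (≈ 4000).

timsort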